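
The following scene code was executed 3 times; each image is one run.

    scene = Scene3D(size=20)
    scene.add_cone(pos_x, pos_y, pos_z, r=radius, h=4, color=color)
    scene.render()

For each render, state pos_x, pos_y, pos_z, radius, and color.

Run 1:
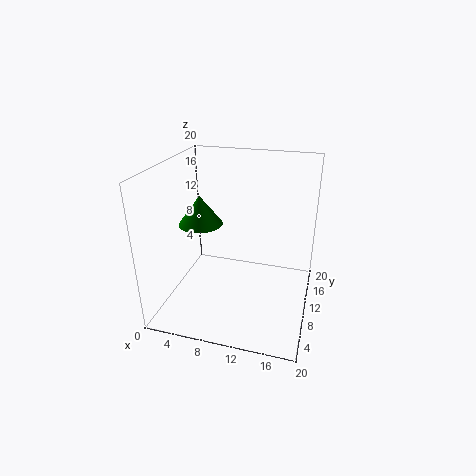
pos_x = 5; pos_y = 9; pos_z = 12; radius = 3; color = 'green'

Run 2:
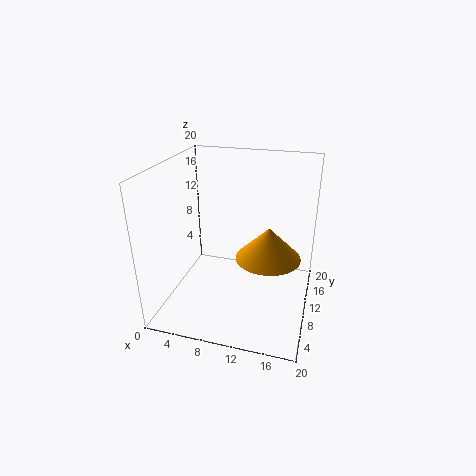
pos_x = 15; pos_y = 6; pos_z = 10; radius = 4; color = 'orange'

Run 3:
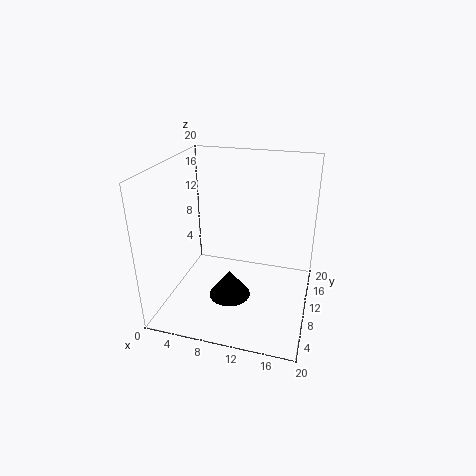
pos_x = 9; pos_y = 9; pos_z = 1; radius = 3; color = 'black'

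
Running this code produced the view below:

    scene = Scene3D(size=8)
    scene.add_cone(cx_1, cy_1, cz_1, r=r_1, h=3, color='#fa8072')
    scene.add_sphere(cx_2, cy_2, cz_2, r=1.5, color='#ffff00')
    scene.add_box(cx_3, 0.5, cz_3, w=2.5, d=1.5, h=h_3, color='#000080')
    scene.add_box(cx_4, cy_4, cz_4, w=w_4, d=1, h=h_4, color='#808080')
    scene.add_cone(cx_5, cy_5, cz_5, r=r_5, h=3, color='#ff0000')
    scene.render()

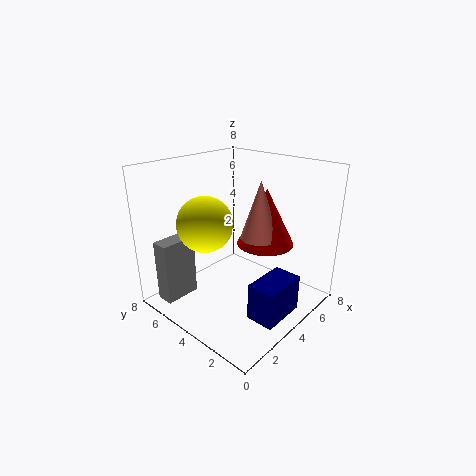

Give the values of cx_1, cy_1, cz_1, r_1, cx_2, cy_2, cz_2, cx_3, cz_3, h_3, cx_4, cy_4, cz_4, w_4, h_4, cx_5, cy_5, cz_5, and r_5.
cx_1 = 4
cy_1 = 2.5
cz_1 = 4.5
r_1 = 1
cx_2 = 2.5
cy_2 = 5
cz_2 = 5
cx_3 = 2.5
cz_3 = 0.5
h_3 = 2
cx_4 = 0.5
cy_4 = 6
cz_4 = 0.5
w_4 = 2
h_4 = 3.5
cx_5 = 4.5
cy_5 = 2.5
cz_5 = 4
r_5 = 1.5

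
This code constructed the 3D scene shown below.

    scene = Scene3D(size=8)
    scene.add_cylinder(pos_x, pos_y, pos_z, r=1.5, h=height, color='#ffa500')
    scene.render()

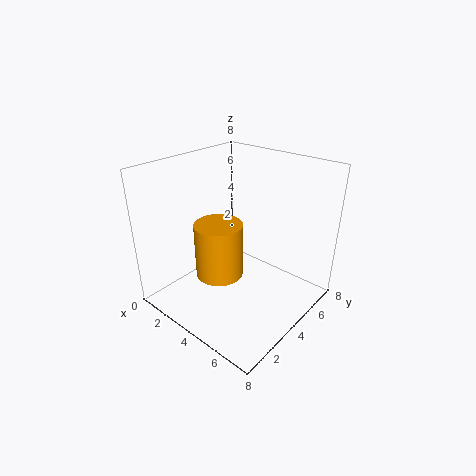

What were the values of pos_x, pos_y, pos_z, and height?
pos_x = 2; pos_y = 4.5; pos_z = 0.5; height = 3.5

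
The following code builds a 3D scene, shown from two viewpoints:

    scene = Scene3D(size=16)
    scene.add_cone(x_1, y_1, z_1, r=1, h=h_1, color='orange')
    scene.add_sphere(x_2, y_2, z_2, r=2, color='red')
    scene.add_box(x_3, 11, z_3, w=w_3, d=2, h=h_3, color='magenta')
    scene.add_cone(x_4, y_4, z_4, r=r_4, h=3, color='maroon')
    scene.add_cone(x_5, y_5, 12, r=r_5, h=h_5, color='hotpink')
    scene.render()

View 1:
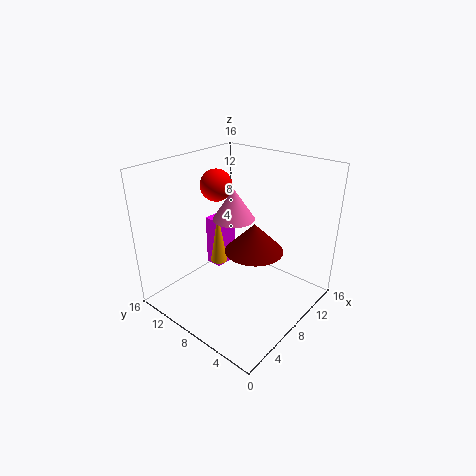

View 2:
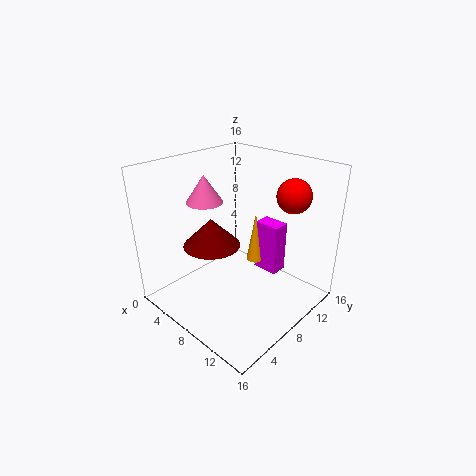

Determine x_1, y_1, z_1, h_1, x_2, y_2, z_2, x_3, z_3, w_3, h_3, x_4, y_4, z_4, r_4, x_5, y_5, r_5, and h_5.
x_1 = 8, y_1 = 11, z_1 = 4, h_1 = 6, x_2 = 11, y_2 = 14, z_2 = 12, x_3 = 8, z_3 = 3, w_3 = 3, h_3 = 6, x_4 = 7, y_4 = 5, z_4 = 8, r_4 = 3, x_5 = 5, y_5 = 6, r_5 = 2, h_5 = 3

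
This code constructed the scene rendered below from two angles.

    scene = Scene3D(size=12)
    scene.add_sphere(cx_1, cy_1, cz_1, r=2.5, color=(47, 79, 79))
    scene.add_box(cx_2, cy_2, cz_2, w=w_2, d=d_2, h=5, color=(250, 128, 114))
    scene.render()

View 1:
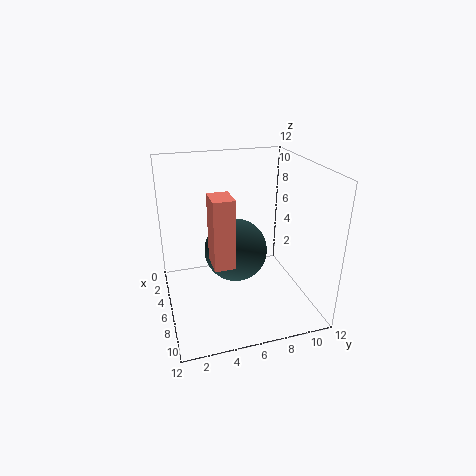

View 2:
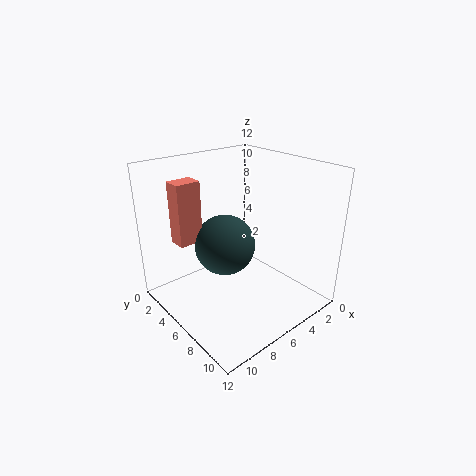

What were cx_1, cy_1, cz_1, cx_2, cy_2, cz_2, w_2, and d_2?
cx_1 = 7, cy_1 = 5.5, cz_1 = 5.5, cx_2 = 8.5, cy_2 = 3, cz_2 = 6, w_2 = 2, d_2 = 1.5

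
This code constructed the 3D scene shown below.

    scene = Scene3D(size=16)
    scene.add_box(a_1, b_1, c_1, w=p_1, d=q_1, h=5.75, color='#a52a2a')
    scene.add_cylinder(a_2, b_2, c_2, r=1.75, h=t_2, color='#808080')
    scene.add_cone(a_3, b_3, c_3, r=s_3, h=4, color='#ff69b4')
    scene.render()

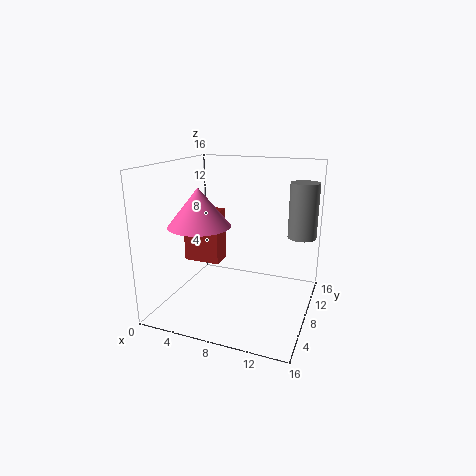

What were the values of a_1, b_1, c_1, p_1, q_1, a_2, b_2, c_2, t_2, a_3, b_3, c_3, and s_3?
a_1 = 2.5
b_1 = 5.75
c_1 = 5.5
p_1 = 4
q_1 = 2.25
a_2 = 14
b_2 = 14.25
c_2 = 6.75
t_2 = 6.75
a_3 = 5
b_3 = 4.75
c_3 = 10
s_3 = 3.25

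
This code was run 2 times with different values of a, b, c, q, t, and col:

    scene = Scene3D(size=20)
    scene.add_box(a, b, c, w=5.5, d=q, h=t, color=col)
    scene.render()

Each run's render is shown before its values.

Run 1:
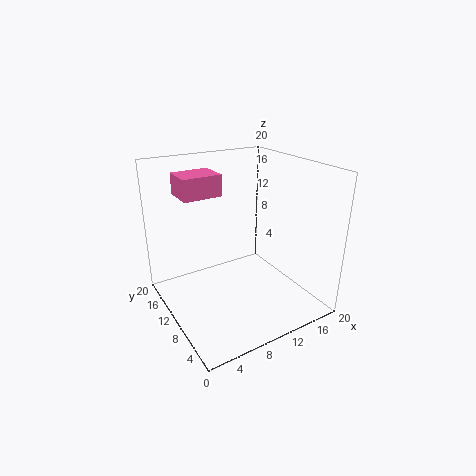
a = 3.5, b = 12.5, c = 15.5, q = 4.5, t = 3, col = 'hotpink'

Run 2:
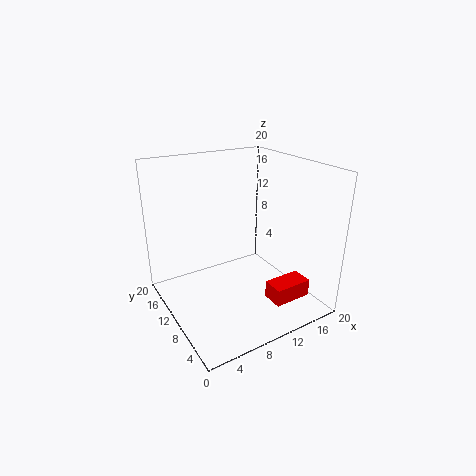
a = 12.5, b = 3.5, c = 1.5, q = 3, t = 2.5, col = 'red'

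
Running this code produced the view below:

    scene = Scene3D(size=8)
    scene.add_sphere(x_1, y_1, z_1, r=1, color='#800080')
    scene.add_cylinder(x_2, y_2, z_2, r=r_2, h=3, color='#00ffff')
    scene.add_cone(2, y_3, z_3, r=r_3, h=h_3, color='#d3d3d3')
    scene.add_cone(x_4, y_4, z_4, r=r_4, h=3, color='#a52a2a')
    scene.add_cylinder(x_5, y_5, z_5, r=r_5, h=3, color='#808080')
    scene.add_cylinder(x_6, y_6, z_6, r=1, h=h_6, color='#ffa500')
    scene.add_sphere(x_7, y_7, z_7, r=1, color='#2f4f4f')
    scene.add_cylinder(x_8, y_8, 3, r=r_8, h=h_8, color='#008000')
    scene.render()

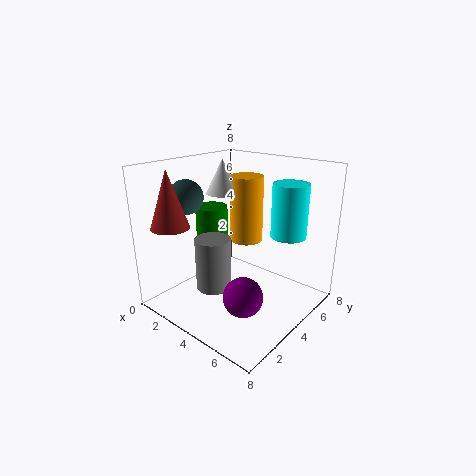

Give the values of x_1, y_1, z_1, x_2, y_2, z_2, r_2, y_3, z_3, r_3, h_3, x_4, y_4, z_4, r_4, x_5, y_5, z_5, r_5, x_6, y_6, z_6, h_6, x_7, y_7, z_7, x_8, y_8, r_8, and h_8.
x_1 = 6; y_1 = 2; z_1 = 2; x_2 = 6; y_2 = 6; z_2 = 4; r_2 = 1; y_3 = 5; z_3 = 6; r_3 = 1; h_3 = 2; x_4 = 2; y_4 = 1; z_4 = 5; r_4 = 1; x_5 = 3; y_5 = 3; z_5 = 1; r_5 = 1; x_6 = 3; y_6 = 6; z_6 = 3; h_6 = 4; x_7 = 1; y_7 = 3; z_7 = 6; x_8 = 1; y_8 = 5; r_8 = 1; h_8 = 2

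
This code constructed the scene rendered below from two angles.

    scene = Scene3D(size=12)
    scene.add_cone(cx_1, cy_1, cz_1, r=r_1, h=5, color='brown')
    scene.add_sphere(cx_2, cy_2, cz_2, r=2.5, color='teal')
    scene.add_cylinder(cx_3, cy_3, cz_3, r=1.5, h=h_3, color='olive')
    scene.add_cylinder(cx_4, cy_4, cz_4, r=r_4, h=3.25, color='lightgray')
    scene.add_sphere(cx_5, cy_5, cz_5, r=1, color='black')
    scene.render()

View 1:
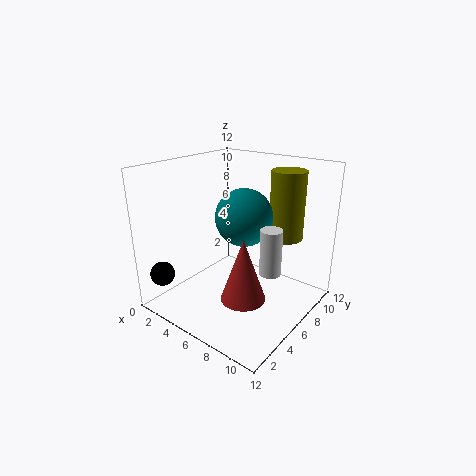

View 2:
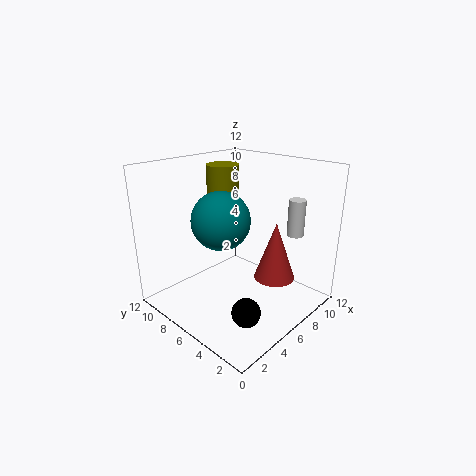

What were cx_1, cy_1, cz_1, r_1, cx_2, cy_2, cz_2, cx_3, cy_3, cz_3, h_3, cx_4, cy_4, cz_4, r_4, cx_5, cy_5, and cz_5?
cx_1 = 8.25
cy_1 = 3.75
cz_1 = 2.25
r_1 = 1.75
cx_2 = 5.5
cy_2 = 7.5
cz_2 = 7.25
cx_3 = 8.25
cy_3 = 10
cz_3 = 5.25
h_3 = 6
cx_4 = 10.75
cy_4 = 3.5
cz_4 = 5.5
r_4 = 0.75
cx_5 = 1.75
cy_5 = 1.25
cz_5 = 3.25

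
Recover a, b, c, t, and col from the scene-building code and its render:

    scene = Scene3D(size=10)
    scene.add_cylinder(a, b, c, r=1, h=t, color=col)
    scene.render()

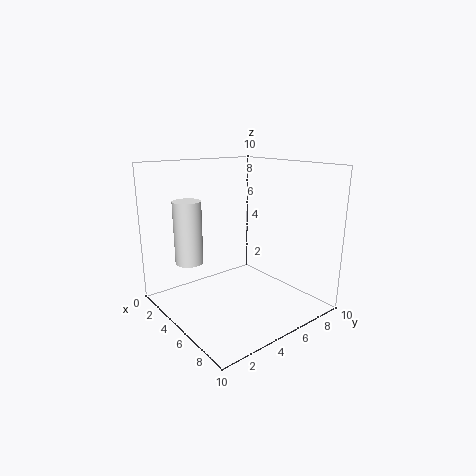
a = 2.5, b = 2.5, c = 3, t = 4.5, col = 'white'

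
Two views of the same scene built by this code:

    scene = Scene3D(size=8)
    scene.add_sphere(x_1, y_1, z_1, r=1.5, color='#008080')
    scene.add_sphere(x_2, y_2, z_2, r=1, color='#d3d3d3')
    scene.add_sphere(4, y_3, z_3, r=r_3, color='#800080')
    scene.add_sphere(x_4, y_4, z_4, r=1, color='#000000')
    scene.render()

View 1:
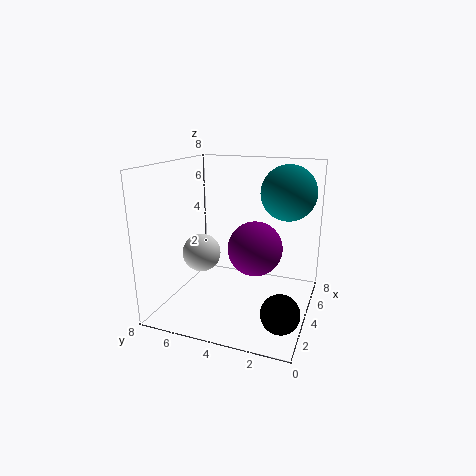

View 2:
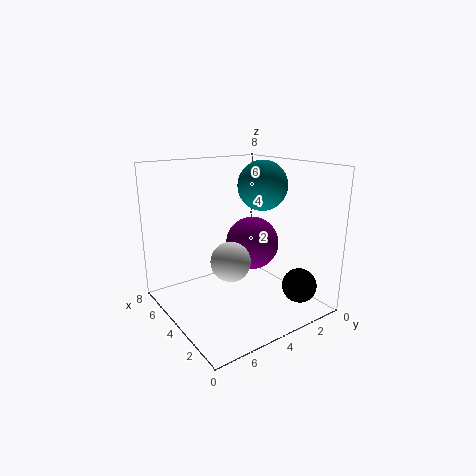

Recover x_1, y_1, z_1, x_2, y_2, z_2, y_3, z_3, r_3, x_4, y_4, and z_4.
x_1 = 5, y_1 = 1.5, z_1 = 6.5, x_2 = 2.5, y_2 = 5.5, z_2 = 3.5, y_3 = 3, z_3 = 3.5, r_3 = 1.5, x_4 = 2, y_4 = 1, z_4 = 1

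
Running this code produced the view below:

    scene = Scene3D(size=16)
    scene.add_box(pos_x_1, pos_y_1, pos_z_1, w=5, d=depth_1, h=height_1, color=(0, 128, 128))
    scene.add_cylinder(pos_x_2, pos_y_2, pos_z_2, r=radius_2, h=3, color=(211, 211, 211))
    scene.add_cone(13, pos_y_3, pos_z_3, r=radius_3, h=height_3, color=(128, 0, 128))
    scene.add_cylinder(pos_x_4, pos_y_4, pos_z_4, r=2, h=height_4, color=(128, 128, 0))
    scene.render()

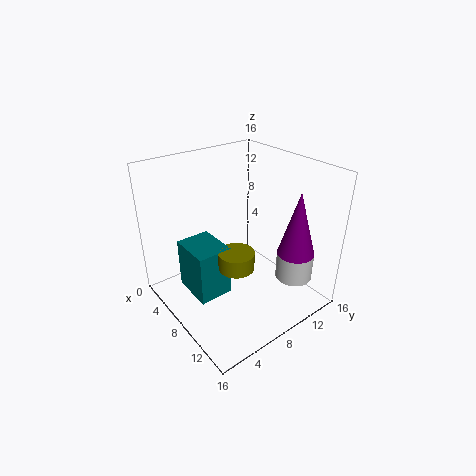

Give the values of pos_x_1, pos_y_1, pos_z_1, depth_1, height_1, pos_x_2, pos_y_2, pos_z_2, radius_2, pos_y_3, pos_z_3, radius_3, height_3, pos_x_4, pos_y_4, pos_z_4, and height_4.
pos_x_1 = 3
pos_y_1 = 3
pos_z_1 = 1
depth_1 = 4
height_1 = 6
pos_x_2 = 13
pos_y_2 = 12
pos_z_2 = 4
radius_2 = 2
pos_y_3 = 12
pos_z_3 = 7
radius_3 = 2
height_3 = 7
pos_x_4 = 9
pos_y_4 = 7
pos_z_4 = 5
height_4 = 2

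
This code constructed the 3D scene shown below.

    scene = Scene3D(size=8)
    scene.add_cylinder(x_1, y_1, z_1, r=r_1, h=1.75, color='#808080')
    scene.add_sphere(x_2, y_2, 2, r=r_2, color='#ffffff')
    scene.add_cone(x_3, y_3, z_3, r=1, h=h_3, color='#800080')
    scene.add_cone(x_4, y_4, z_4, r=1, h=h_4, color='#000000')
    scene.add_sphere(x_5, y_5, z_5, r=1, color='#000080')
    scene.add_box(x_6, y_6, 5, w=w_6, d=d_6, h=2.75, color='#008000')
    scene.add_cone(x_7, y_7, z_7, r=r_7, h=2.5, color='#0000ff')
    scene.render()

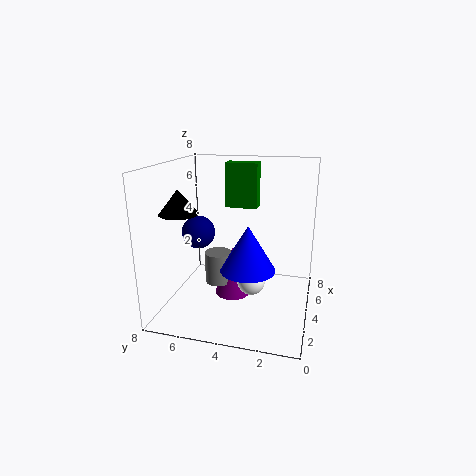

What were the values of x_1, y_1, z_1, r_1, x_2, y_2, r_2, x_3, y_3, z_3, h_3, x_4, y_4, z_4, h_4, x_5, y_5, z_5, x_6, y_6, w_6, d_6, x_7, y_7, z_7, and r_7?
x_1 = 3.5, y_1 = 5, z_1 = 1.5, r_1 = 0.75, x_2 = 3, y_2 = 3, r_2 = 0.75, x_3 = 3.75, y_3 = 4.25, z_3 = 0.75, h_3 = 2.75, x_4 = 2, y_4 = 6.5, z_4 = 5.75, h_4 = 1.25, x_5 = 5, y_5 = 6.75, z_5 = 3.75, x_6 = 6.5, y_6 = 3.5, w_6 = 1, d_6 = 2, x_7 = 3.25, y_7 = 3.25, z_7 = 2.5, r_7 = 1.5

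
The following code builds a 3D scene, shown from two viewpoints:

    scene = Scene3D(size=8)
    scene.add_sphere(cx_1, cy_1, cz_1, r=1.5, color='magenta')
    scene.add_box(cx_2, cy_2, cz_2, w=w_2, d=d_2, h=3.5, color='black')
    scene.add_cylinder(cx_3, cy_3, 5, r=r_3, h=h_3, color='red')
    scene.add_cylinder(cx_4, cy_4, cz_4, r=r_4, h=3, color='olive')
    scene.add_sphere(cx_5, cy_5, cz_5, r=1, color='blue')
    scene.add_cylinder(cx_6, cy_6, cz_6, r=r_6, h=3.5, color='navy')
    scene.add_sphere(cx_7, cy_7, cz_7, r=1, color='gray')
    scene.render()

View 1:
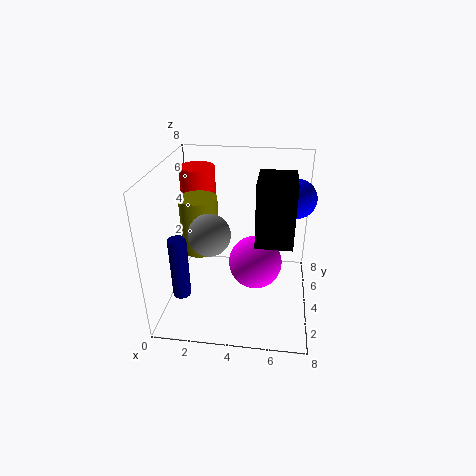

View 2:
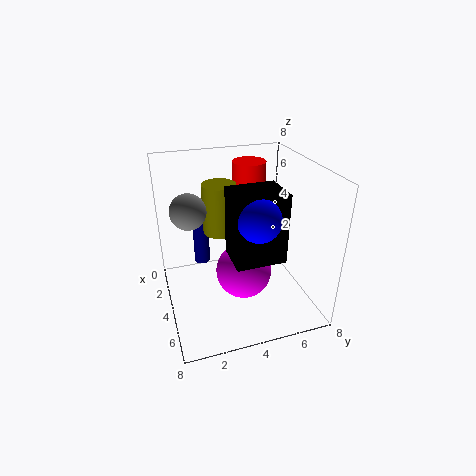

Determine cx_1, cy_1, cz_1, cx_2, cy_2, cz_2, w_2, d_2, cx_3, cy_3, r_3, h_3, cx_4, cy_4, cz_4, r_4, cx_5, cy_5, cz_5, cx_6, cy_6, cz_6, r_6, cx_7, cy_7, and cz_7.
cx_1 = 5, cy_1 = 4, cz_1 = 2.5, cx_2 = 5, cy_2 = 3, cz_2 = 4, w_2 = 2, d_2 = 2.5, cx_3 = 1.5, cy_3 = 5.5, r_3 = 1, h_3 = 2.5, cx_4 = 2, cy_4 = 3.5, cz_4 = 3.5, r_4 = 1, cx_5 = 7, cy_5 = 4, cz_5 = 6.5, cx_6 = 1, cy_6 = 2.5, cz_6 = 1, r_6 = 0.5, cx_7 = 3, cy_7 = 1.5, cz_7 = 5.5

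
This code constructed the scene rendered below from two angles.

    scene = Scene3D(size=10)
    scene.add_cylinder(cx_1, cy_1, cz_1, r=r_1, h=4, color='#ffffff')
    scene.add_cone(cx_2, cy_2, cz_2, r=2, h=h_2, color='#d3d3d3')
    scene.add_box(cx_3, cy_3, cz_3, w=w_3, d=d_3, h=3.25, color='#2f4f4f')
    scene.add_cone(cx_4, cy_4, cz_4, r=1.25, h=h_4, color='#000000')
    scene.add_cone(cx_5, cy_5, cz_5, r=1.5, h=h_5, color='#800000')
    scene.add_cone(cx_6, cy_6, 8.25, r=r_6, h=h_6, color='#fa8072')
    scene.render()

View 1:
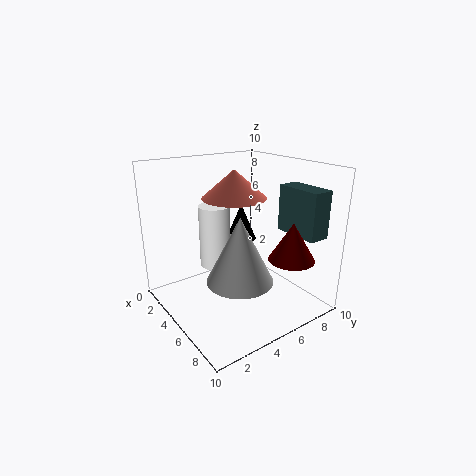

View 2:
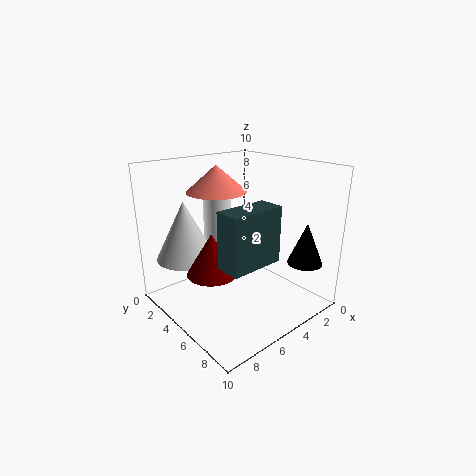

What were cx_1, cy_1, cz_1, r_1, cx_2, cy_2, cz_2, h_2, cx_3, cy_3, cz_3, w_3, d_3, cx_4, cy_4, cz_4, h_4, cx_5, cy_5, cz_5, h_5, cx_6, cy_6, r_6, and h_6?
cx_1 = 5.25, cy_1 = 3, cz_1 = 3.75, r_1 = 1, cx_2 = 8, cy_2 = 3, cz_2 = 3.75, h_2 = 4, cx_3 = 5.75, cy_3 = 8, cz_3 = 5.25, w_3 = 3.25, d_3 = 1.5, cx_4 = 1.25, cy_4 = 8, cz_4 = 3, h_4 = 3, cx_5 = 8.5, cy_5 = 6.75, cz_5 = 4.25, h_5 = 2.5, cx_6 = 6, cy_6 = 4, r_6 = 2, h_6 = 1.75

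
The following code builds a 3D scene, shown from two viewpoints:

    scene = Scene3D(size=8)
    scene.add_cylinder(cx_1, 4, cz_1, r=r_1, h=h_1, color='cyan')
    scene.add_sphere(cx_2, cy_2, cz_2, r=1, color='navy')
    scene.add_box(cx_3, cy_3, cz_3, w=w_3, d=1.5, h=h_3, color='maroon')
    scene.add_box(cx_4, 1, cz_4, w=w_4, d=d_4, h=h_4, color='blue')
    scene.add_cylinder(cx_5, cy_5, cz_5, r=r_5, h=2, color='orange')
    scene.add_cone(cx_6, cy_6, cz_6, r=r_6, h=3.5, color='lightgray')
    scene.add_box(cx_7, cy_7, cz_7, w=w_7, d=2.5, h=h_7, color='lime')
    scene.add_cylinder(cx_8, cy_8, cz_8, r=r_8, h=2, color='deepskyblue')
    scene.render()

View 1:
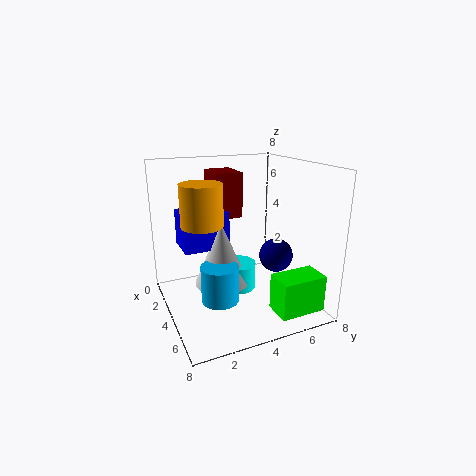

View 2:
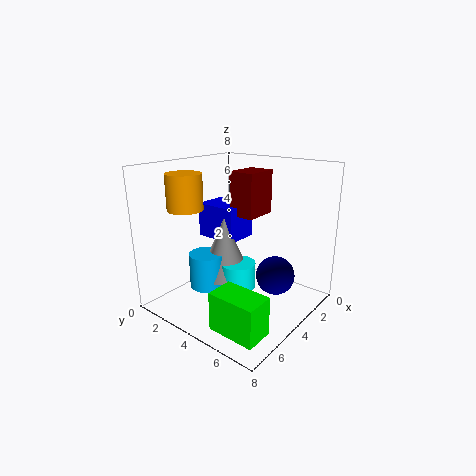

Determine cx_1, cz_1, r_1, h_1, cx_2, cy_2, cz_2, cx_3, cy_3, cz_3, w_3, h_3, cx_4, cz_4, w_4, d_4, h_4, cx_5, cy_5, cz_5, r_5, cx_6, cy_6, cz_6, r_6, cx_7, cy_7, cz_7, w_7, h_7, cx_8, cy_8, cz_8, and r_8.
cx_1 = 4, cz_1 = 1, r_1 = 1, h_1 = 1.5, cx_2 = 4, cy_2 = 6.5, cz_2 = 2.5, cx_3 = 1.5, cy_3 = 3, cz_3 = 5, w_3 = 2, h_3 = 2.5, cx_4 = 2, cz_4 = 3.5, w_4 = 2, d_4 = 2.5, h_4 = 2, cx_5 = 5.5, cy_5 = 1.5, cz_5 = 5.5, r_5 = 1, cx_6 = 4, cy_6 = 3, cz_6 = 1.5, r_6 = 1.5, cx_7 = 6, cy_7 = 5, cz_7 = 0.5, w_7 = 1.5, h_7 = 2, cx_8 = 5, cy_8 = 2.5, cz_8 = 1, r_8 = 1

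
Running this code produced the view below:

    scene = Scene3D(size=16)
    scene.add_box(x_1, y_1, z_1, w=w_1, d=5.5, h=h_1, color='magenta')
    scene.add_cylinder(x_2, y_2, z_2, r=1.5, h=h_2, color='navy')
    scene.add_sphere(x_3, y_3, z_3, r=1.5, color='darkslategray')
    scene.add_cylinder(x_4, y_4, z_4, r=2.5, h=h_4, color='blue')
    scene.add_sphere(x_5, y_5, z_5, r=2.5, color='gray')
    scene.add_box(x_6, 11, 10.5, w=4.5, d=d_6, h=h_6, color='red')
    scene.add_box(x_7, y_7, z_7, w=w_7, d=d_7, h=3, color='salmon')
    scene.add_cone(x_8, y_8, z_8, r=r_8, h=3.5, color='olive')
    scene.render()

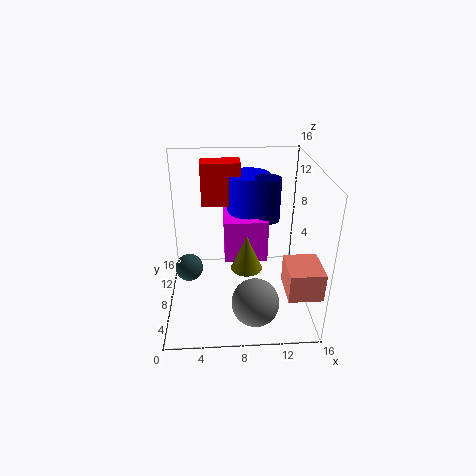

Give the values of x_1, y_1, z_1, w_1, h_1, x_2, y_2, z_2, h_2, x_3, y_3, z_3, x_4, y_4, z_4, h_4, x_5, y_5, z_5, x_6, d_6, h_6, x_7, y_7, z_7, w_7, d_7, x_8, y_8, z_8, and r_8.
x_1 = 6.5; y_1 = 8.5; z_1 = 4.5; w_1 = 5; h_1 = 5; x_2 = 11.5; y_2 = 10.5; z_2 = 9; h_2 = 5; x_3 = 2.5; y_3 = 7; z_3 = 5; x_4 = 9.5; y_4 = 12; z_4 = 6.5; h_4 = 7.5; x_5 = 9.5; y_5 = 3; z_5 = 3; x_6 = 4; d_6 = 2.5; h_6 = 5; x_7 = 12.5; y_7 = 1; z_7 = 4.5; w_7 = 3.5; d_7 = 4; x_8 = 8.5; y_8 = 3; z_8 = 7.5; r_8 = 1.5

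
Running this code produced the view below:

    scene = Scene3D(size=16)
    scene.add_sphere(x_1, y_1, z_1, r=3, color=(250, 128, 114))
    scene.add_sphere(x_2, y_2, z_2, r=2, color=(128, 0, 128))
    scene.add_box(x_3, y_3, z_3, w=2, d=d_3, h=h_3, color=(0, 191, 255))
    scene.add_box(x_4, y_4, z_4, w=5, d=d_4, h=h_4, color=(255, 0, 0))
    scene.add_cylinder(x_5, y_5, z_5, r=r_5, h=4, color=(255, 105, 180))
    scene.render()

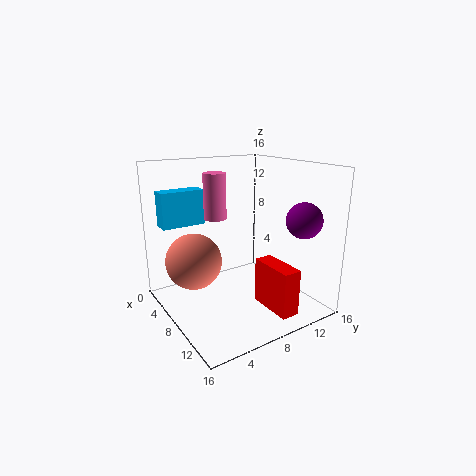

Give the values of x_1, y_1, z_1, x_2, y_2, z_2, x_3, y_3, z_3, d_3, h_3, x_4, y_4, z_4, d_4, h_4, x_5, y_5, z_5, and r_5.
x_1 = 7
y_1 = 3
z_1 = 6
x_2 = 12
y_2 = 14
z_2 = 10
x_3 = 2
y_3 = 1
z_3 = 9
d_3 = 5
h_3 = 4
x_4 = 10
y_4 = 9
z_4 = 1
d_4 = 2
h_4 = 5
x_5 = 12
y_5 = 3
z_5 = 12
r_5 = 1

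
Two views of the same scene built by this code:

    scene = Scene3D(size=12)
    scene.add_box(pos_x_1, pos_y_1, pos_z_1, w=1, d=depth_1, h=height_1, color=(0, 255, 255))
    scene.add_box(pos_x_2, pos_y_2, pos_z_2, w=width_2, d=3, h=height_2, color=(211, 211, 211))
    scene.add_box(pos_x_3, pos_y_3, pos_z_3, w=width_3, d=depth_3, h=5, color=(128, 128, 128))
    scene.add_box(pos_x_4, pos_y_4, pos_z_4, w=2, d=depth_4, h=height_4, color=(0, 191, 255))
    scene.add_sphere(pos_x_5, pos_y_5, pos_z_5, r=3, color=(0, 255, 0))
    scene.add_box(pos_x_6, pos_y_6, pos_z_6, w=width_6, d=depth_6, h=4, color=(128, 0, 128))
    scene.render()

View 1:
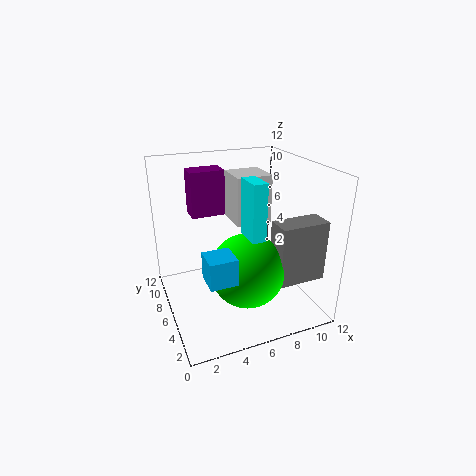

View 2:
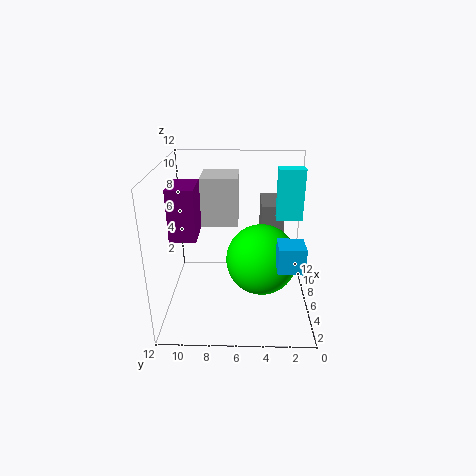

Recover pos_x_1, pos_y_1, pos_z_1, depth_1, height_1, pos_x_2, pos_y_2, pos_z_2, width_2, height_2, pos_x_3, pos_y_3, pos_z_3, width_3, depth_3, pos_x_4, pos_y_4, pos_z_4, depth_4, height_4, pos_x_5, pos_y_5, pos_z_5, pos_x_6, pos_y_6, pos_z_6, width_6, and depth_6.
pos_x_1 = 5, pos_y_1 = 1, pos_z_1 = 8, depth_1 = 2, height_1 = 4, pos_x_2 = 6, pos_y_2 = 6, pos_z_2 = 7, width_2 = 3, height_2 = 4, pos_x_3 = 8, pos_y_3 = 2, pos_z_3 = 3, width_3 = 4, depth_3 = 2, pos_x_4 = 2, pos_y_4 = 1, pos_z_4 = 5, depth_4 = 2, height_4 = 2, pos_x_5 = 6, pos_y_5 = 4, pos_z_5 = 4, pos_x_6 = 3, pos_y_6 = 9, pos_z_6 = 7, width_6 = 3, depth_6 = 2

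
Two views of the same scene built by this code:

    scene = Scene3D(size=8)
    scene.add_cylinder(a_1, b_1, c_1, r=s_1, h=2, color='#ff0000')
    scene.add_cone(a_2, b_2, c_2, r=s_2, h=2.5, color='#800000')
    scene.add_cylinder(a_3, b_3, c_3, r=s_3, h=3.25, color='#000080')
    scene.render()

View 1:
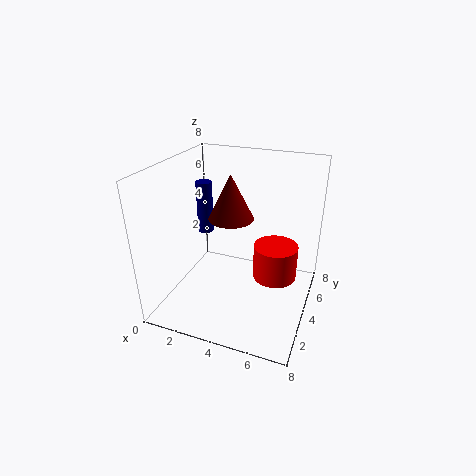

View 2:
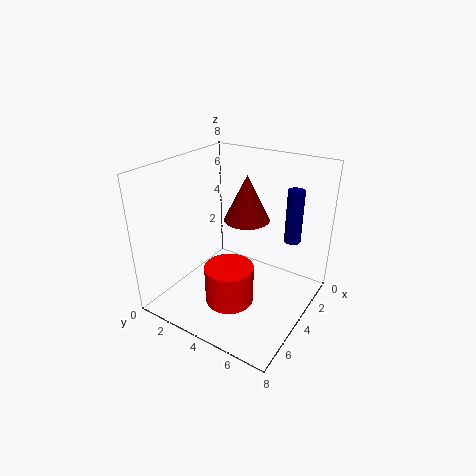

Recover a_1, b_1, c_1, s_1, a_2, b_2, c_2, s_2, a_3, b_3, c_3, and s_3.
a_1 = 6; b_1 = 4.75; c_1 = 1.5; s_1 = 1.25; a_2 = 3.5; b_2 = 4.25; c_2 = 5; s_2 = 1.25; a_3 = 1; b_3 = 6; c_3 = 3; s_3 = 0.5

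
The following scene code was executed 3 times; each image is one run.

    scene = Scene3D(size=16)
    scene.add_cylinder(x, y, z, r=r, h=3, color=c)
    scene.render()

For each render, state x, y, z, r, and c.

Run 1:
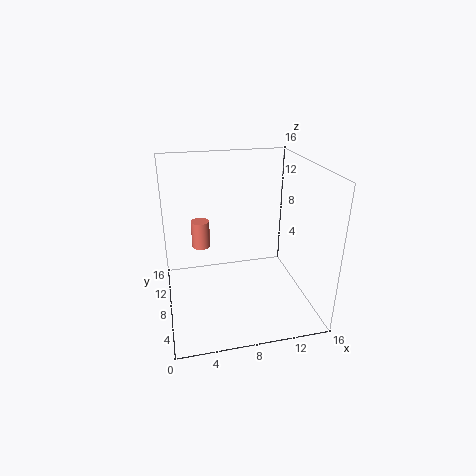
x = 4
y = 9
z = 7
r = 1
c = 'salmon'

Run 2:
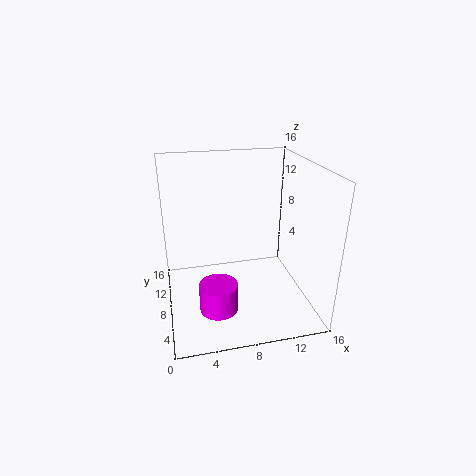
x = 5
y = 4
z = 2
r = 2
c = 'magenta'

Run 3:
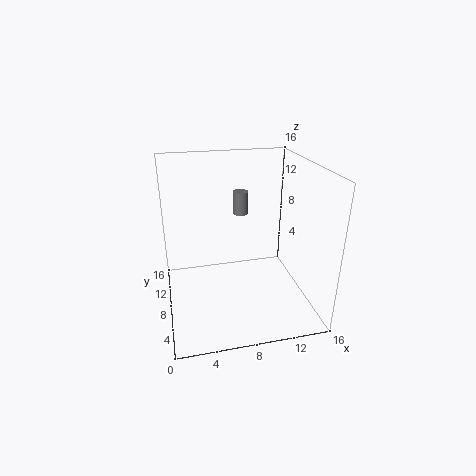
x = 10
y = 15
z = 8
r = 1
c = 'gray'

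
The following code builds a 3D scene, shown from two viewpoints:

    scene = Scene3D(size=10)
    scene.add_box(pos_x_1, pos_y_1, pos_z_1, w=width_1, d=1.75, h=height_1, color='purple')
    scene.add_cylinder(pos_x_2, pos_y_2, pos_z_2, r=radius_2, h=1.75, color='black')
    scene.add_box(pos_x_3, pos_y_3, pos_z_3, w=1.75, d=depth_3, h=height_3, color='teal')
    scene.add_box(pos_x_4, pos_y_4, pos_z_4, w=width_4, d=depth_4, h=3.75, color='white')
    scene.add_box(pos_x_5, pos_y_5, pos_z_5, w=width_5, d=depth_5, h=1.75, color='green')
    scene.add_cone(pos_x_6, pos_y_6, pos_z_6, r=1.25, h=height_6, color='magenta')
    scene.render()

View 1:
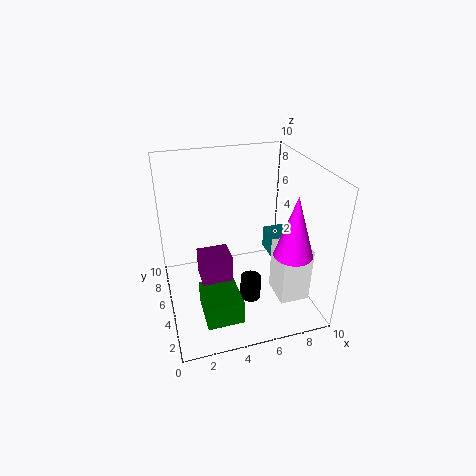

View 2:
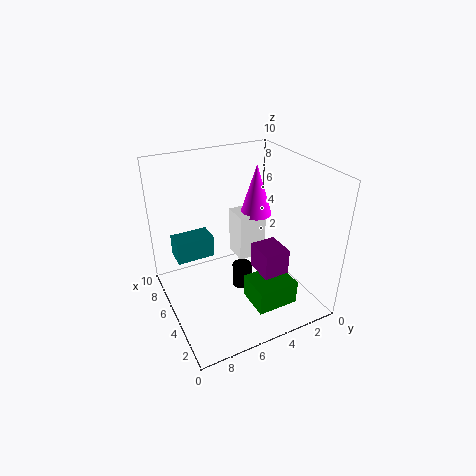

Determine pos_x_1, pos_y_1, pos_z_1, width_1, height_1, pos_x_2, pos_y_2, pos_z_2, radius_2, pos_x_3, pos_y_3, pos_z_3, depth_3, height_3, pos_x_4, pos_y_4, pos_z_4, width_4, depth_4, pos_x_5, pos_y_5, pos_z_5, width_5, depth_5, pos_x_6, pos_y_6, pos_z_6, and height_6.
pos_x_1 = 2; pos_y_1 = 2.75; pos_z_1 = 3.25; width_1 = 2; height_1 = 1.75; pos_x_2 = 5.75; pos_y_2 = 4.25; pos_z_2 = 0.25; radius_2 = 0.75; pos_x_3 = 8.25; pos_y_3 = 5.5; pos_z_3 = 1.75; depth_3 = 3; height_3 = 1.75; pos_x_4 = 7; pos_y_4 = 1.5; pos_z_4 = 1.5; width_4 = 2; depth_4 = 2.25; pos_x_5 = 2; pos_y_5 = 1.75; pos_z_5 = 0.25; width_5 = 2.5; depth_5 = 3; pos_x_6 = 7.75; pos_y_6 = 2; pos_z_6 = 5; height_6 = 4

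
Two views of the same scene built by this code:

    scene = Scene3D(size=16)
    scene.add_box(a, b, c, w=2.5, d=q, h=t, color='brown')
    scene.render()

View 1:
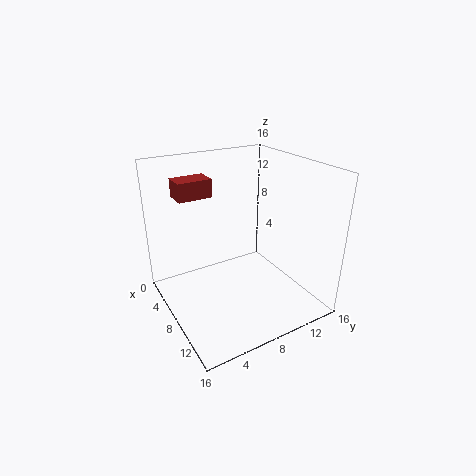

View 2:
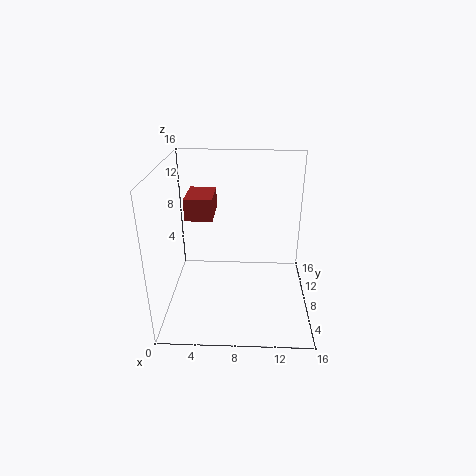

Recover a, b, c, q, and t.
a = 3.5, b = 2.25, c = 12.5, q = 3.75, t = 2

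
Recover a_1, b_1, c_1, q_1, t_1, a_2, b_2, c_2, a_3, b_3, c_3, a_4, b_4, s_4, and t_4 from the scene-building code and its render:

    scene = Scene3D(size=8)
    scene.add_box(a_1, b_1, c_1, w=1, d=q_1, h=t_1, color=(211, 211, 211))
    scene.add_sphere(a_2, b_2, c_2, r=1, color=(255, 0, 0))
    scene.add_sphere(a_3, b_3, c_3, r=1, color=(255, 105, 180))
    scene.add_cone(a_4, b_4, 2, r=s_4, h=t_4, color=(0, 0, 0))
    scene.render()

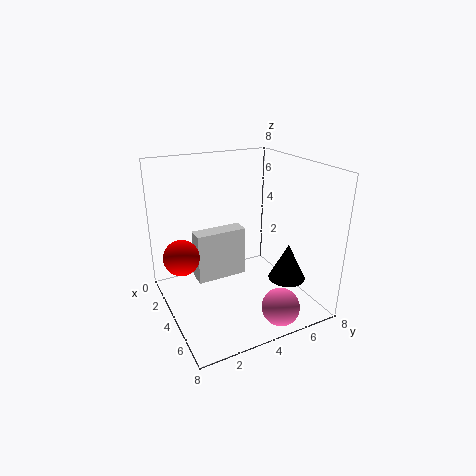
a_1 = 2; b_1 = 2; c_1 = 1; q_1 = 3; t_1 = 3; a_2 = 3; b_2 = 1; c_2 = 3; a_3 = 7; b_3 = 5; c_3 = 1; a_4 = 6; b_4 = 6; s_4 = 1; t_4 = 2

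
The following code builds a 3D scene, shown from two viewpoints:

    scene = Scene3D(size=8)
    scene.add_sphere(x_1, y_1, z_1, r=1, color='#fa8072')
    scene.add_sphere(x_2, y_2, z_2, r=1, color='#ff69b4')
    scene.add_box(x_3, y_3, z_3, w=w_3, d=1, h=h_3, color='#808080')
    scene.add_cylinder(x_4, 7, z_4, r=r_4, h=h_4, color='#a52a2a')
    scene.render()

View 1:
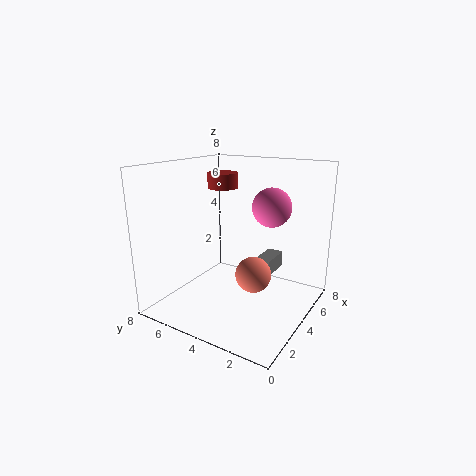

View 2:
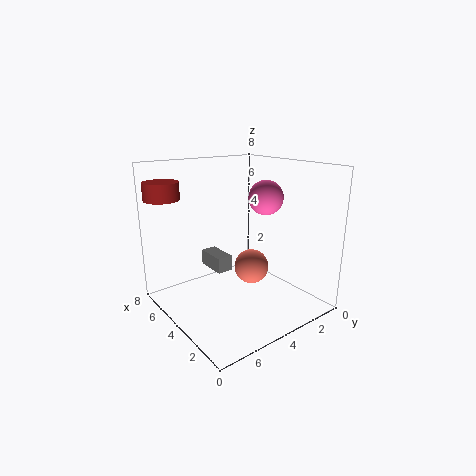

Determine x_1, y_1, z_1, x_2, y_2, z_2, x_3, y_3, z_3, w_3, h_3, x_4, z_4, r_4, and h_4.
x_1 = 4; y_1 = 3; z_1 = 2; x_2 = 4; y_2 = 2; z_2 = 6; x_3 = 6; y_3 = 3; z_3 = 1; w_3 = 2; h_3 = 1; x_4 = 7; z_4 = 6; r_4 = 1; h_4 = 1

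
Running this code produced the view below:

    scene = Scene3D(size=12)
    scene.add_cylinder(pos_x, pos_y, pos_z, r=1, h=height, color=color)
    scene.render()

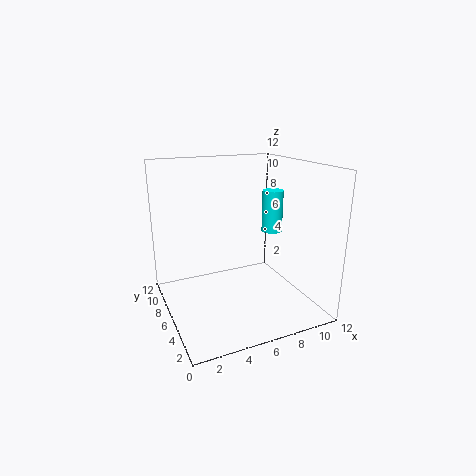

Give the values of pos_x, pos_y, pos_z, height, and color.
pos_x = 11; pos_y = 9; pos_z = 5; height = 4; color = 'cyan'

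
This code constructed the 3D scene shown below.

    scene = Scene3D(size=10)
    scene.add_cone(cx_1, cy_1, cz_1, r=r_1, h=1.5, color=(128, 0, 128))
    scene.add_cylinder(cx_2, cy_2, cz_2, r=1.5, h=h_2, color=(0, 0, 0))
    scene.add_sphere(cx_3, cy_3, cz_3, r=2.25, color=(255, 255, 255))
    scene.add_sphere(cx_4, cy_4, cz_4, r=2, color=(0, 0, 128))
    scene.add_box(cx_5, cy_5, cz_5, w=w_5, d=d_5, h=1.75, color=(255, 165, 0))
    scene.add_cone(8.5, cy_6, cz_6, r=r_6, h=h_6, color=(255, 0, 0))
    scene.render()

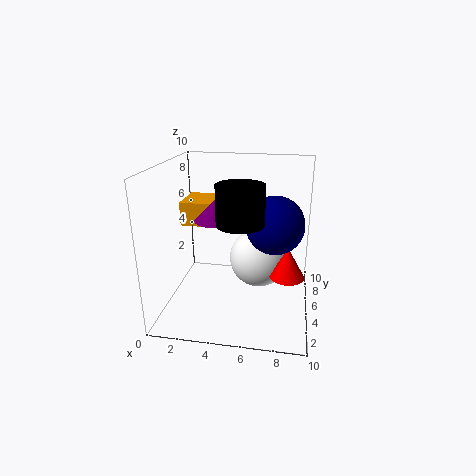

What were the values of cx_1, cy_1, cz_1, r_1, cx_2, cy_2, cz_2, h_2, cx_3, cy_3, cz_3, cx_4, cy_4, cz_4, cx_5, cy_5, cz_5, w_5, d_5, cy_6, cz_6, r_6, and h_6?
cx_1 = 3.75; cy_1 = 4.25; cz_1 = 6.5; r_1 = 1.5; cx_2 = 5.5; cy_2 = 3; cz_2 = 6.75; h_2 = 2.5; cx_3 = 6.25; cy_3 = 7.25; cz_3 = 2.5; cx_4 = 7.5; cy_4 = 5.25; cz_4 = 6; cx_5 = 0.5; cy_5 = 6; cz_5 = 5.25; w_5 = 2.75; d_5 = 3; cy_6 = 5.5; cz_6 = 2; r_6 = 1.25; h_6 = 2.25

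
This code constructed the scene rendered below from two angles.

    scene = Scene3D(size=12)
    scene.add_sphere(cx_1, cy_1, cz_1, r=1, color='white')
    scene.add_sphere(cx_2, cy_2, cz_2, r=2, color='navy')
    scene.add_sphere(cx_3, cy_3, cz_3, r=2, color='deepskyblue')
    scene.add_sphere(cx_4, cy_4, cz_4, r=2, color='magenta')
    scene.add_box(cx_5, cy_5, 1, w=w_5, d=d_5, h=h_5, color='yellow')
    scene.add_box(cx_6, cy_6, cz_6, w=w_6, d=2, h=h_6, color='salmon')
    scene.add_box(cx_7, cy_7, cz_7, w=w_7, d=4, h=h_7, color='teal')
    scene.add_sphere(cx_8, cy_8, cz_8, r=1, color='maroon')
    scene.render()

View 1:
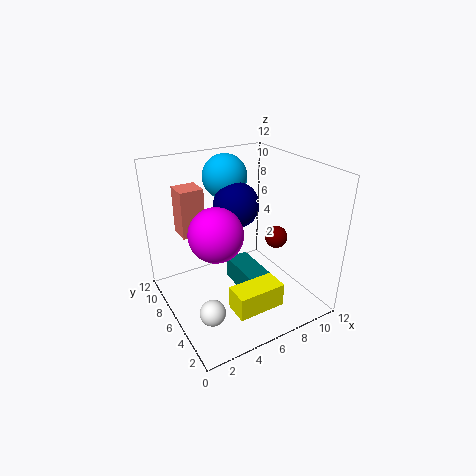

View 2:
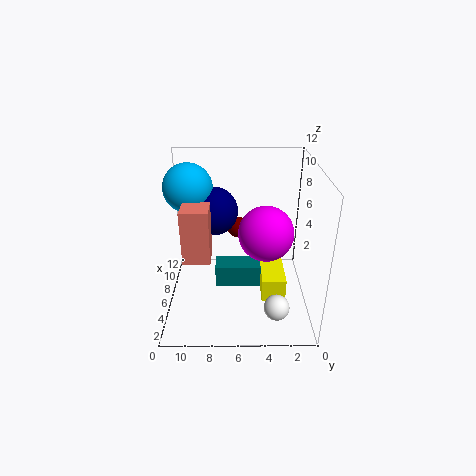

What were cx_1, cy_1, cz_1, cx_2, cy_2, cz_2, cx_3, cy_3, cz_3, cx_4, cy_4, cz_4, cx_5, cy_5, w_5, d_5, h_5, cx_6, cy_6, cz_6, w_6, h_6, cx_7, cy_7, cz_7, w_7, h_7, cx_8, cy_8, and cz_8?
cx_1 = 2, cy_1 = 3, cz_1 = 2, cx_2 = 7, cy_2 = 8, cz_2 = 8, cx_3 = 7, cy_3 = 10, cz_3 = 10, cx_4 = 3, cy_4 = 4, cz_4 = 8, cx_5 = 4, cy_5 = 2, w_5 = 4, d_5 = 2, h_5 = 2, cx_6 = 2, cy_6 = 8, cz_6 = 6, w_6 = 2, h_6 = 4, cx_7 = 6, cy_7 = 4, cz_7 = 1, w_7 = 2, h_7 = 2, cx_8 = 10, cy_8 = 6, cz_8 = 5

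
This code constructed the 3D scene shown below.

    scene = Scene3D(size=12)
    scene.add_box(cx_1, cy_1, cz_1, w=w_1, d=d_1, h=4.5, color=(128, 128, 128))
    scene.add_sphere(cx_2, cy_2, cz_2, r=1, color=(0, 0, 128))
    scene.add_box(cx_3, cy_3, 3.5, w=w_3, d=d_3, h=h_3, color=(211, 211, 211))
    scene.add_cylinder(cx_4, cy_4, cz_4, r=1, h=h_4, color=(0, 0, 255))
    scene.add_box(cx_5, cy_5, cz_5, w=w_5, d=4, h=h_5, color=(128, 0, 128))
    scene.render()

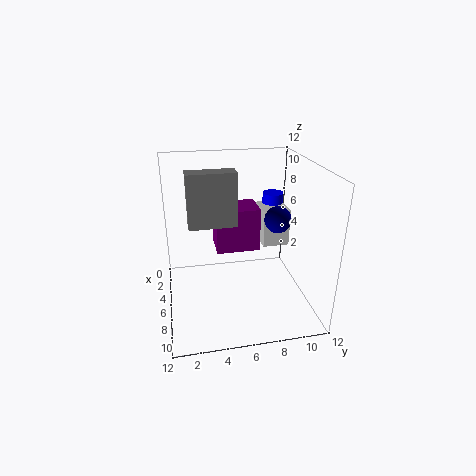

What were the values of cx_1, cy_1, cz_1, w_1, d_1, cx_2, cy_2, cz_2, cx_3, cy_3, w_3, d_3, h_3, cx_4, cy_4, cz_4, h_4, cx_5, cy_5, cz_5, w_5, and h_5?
cx_1 = 4.5; cy_1 = 2; cz_1 = 7; w_1 = 1.5; d_1 = 4; cx_2 = 8.5; cy_2 = 8.5; cz_2 = 8.5; cx_3 = 0.5; cy_3 = 9; w_3 = 3; d_3 = 2.5; h_3 = 3.5; cx_4 = 1; cy_4 = 10.5; cz_4 = 5.5; h_4 = 2.5; cx_5 = 1; cy_5 = 4.5; cz_5 = 3.5; w_5 = 3; h_5 = 4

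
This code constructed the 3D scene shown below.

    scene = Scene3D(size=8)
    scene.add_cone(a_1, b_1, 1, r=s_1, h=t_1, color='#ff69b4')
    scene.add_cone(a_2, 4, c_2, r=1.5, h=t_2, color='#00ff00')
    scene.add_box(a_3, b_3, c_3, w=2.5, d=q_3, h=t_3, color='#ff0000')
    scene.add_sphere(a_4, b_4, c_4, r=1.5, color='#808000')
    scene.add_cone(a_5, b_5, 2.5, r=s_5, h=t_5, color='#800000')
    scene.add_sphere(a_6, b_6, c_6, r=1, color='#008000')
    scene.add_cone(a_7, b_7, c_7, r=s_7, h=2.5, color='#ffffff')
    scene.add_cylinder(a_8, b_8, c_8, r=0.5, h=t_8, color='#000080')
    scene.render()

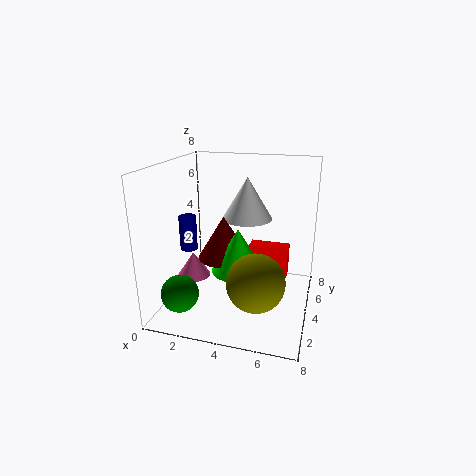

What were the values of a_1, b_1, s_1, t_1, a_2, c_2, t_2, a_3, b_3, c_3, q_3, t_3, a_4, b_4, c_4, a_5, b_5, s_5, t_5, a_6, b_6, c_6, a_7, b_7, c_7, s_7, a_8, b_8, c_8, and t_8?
a_1 = 1; b_1 = 4.5; s_1 = 1; t_1 = 1.5; a_2 = 4; c_2 = 2; t_2 = 2.5; a_3 = 4; b_3 = 6.5; c_3 = 0.5; q_3 = 1; t_3 = 2; a_4 = 5.5; b_4 = 2; c_4 = 2.5; a_5 = 3; b_5 = 4.5; s_5 = 1.5; t_5 = 2.5; a_6 = 1.5; b_6 = 1.5; c_6 = 1.5; a_7 = 4; b_7 = 6; c_7 = 4.5; s_7 = 1.5; a_8 = 1; b_8 = 4; c_8 = 3; t_8 = 2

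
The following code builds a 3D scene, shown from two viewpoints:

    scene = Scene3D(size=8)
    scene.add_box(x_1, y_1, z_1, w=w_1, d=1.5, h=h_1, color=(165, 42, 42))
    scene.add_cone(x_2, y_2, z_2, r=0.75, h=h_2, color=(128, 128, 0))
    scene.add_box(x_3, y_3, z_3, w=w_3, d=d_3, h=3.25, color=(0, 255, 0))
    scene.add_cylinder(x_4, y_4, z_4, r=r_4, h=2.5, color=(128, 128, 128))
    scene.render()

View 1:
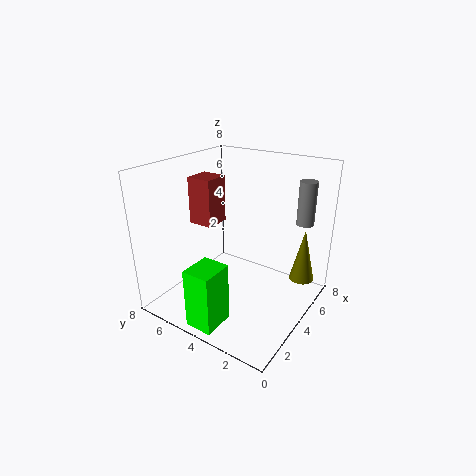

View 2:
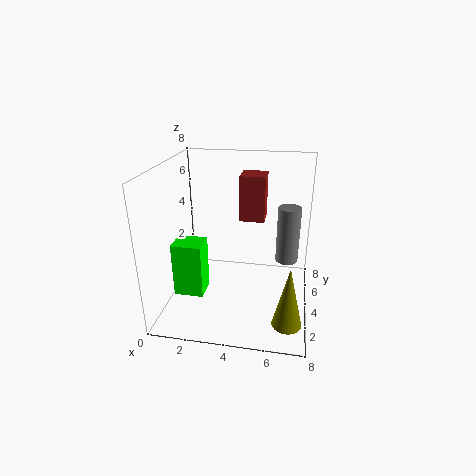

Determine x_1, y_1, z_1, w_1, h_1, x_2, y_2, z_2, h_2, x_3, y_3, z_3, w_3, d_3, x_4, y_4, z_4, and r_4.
x_1 = 3.75
y_1 = 5.75
z_1 = 4.25
w_1 = 1.5
h_1 = 2.75
x_2 = 7
y_2 = 1.25
z_2 = 0.75
h_2 = 3.25
x_3 = 0.25
y_3 = 3.25
z_3 = 0.25
w_3 = 1.75
d_3 = 1.5
x_4 = 6.75
y_4 = 1.25
z_4 = 4.5
r_4 = 0.5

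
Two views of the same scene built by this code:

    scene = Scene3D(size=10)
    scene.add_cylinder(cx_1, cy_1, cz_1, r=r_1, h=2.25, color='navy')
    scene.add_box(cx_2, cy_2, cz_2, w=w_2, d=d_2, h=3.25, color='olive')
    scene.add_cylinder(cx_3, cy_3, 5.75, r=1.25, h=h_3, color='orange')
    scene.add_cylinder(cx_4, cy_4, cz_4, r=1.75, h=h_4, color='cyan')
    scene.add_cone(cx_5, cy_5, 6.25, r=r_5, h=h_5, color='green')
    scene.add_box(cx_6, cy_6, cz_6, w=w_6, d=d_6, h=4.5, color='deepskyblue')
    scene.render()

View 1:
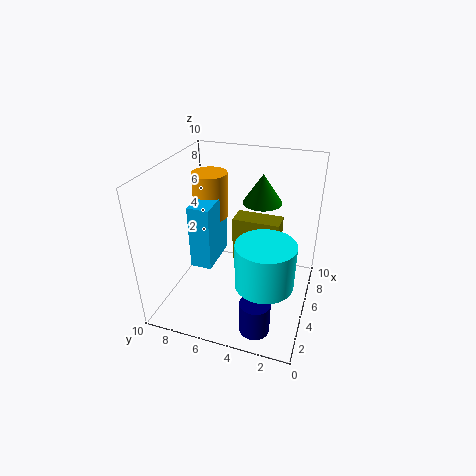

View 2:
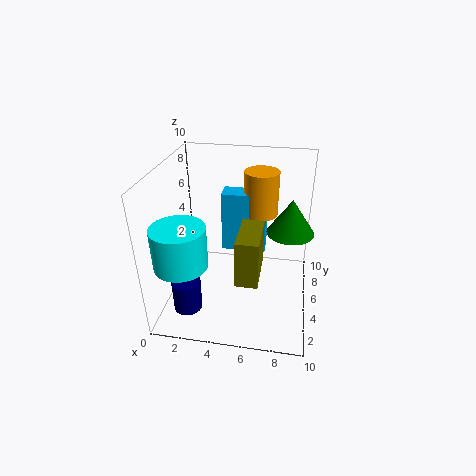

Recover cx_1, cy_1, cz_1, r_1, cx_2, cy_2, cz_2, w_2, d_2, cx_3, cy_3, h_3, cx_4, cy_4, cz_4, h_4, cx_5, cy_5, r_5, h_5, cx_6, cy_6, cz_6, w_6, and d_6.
cx_1 = 1.75; cy_1 = 2.75; cz_1 = 0.25; r_1 = 1; cx_2 = 5.25; cy_2 = 2.25; cz_2 = 3; w_2 = 1.5; d_2 = 3.25; cx_3 = 6.25; cy_3 = 7.5; h_3 = 3.25; cx_4 = 1.75; cy_4 = 2.25; cz_4 = 4.25; h_4 = 2.75; cx_5 = 8.5; cy_5 = 4.25; r_5 = 1.5; h_5 = 2.25; cx_6 = 3.5; cy_6 = 6.5; cz_6 = 3; w_6 = 3.25; d_6 = 1.5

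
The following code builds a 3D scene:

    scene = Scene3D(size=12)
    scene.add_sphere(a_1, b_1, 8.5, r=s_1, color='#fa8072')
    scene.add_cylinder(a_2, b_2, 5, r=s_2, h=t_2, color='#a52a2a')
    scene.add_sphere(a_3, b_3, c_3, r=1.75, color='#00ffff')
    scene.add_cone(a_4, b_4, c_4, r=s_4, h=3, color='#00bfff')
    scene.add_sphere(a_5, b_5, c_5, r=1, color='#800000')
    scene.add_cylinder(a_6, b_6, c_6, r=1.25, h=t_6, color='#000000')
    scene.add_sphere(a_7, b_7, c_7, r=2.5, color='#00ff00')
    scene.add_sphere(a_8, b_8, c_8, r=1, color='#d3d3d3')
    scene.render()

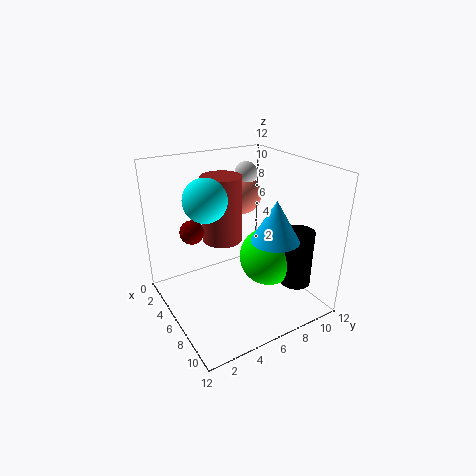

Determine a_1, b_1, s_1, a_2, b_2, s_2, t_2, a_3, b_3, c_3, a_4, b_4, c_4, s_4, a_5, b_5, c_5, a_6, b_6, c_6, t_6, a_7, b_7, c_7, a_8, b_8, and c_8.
a_1 = 3; b_1 = 8.25; s_1 = 1.75; a_2 = 3.75; b_2 = 5.75; s_2 = 1.75; t_2 = 5.75; a_3 = 5.25; b_3 = 3.5; c_3 = 9.5; a_4 = 10.25; b_4 = 6.5; c_4 = 7.5; s_4 = 1.75; a_5 = 4; b_5 = 2.75; c_5 = 6.5; a_6 = 9.25; b_6 = 9.75; c_6 = 2.25; t_6 = 4.75; a_7 = 7; b_7 = 8.5; c_7 = 4; a_8 = 3.25; b_8 = 8.5; c_8 = 10.5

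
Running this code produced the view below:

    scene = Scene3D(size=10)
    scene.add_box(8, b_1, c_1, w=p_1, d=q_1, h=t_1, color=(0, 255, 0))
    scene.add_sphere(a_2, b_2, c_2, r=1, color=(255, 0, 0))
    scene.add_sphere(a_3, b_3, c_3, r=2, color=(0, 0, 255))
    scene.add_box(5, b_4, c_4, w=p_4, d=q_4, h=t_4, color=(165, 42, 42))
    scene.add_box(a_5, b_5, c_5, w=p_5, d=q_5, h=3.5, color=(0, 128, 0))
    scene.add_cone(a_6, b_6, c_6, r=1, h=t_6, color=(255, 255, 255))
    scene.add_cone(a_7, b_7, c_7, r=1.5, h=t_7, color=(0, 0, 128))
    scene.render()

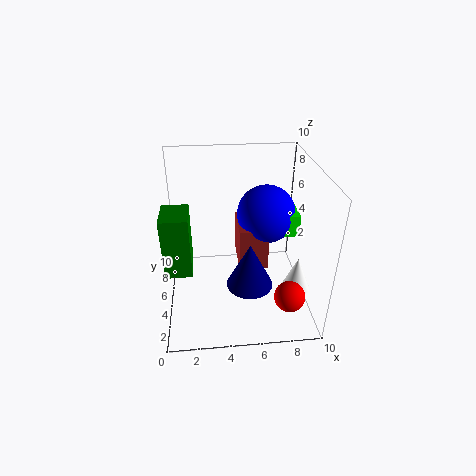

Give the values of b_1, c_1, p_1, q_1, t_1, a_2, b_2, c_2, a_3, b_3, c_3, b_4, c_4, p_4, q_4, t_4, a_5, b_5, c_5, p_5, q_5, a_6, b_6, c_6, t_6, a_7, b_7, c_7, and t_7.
b_1 = 4; c_1 = 5.5; p_1 = 1; q_1 = 2.5; t_1 = 1.5; a_2 = 8; b_2 = 1.5; c_2 = 2.5; a_3 = 7; b_3 = 5.5; c_3 = 6.5; b_4 = 4; c_4 = 3; p_4 = 2; q_4 = 3; t_4 = 3; a_5 = 0.5; b_5 = 0.5; c_5 = 5.5; p_5 = 1.5; q_5 = 2; a_6 = 9; b_6 = 3.5; c_6 = 1.5; t_6 = 2.5; a_7 = 5.5; b_7 = 2.5; c_7 = 3; t_7 = 3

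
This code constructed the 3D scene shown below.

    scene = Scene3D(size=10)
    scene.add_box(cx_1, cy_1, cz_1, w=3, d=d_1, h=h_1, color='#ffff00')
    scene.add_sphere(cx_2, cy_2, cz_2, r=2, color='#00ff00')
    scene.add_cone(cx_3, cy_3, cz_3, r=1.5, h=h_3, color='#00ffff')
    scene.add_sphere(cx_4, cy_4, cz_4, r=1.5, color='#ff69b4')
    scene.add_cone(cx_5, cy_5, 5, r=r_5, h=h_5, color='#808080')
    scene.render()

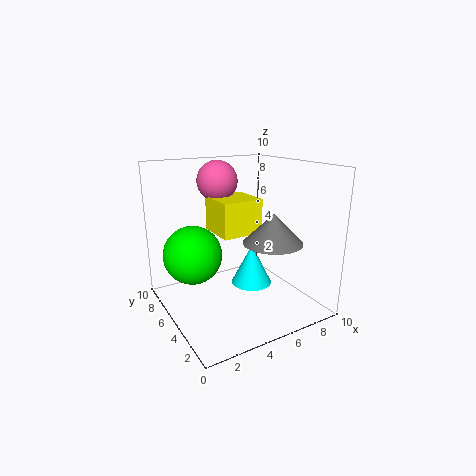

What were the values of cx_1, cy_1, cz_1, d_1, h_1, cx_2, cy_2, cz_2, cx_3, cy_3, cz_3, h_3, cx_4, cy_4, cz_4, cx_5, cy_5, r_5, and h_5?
cx_1 = 4; cy_1 = 5; cz_1 = 5; d_1 = 3; h_1 = 2.5; cx_2 = 2; cy_2 = 6; cz_2 = 4; cx_3 = 6.5; cy_3 = 5.5; cz_3 = 1; h_3 = 3; cx_4 = 5; cy_4 = 8; cz_4 = 8.5; cx_5 = 6.5; cy_5 = 3; r_5 = 2; h_5 = 2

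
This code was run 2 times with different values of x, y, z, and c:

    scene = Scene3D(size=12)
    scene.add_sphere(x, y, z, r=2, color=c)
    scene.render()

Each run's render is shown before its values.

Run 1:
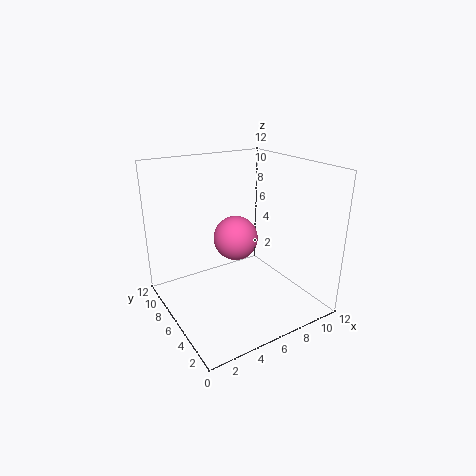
x = 7
y = 8
z = 5
c = 'hotpink'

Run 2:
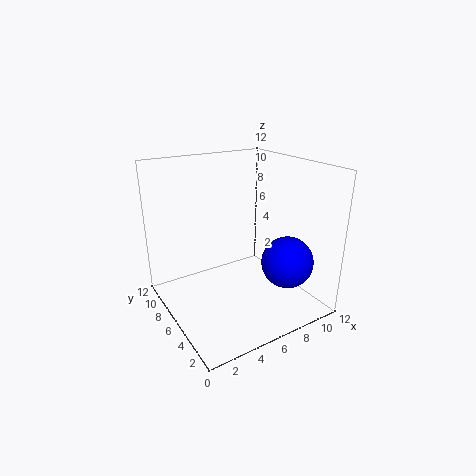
x = 8
y = 2
z = 5
c = 'blue'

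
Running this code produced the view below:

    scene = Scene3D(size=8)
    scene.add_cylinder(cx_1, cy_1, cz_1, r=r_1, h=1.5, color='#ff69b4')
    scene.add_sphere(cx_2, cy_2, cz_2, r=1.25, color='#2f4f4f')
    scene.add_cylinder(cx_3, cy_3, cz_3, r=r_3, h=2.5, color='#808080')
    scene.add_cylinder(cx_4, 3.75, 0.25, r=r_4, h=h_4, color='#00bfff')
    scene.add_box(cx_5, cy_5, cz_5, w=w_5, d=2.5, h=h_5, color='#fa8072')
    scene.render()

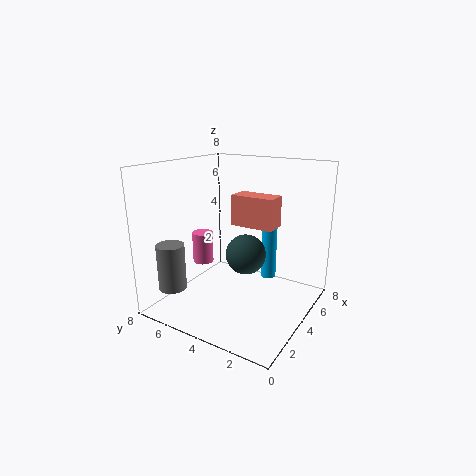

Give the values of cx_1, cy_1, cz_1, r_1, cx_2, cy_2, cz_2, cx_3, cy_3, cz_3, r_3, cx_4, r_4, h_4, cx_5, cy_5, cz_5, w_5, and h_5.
cx_1 = 1.5
cy_1 = 4.5
cz_1 = 3.5
r_1 = 0.5
cx_2 = 5.75
cy_2 = 4.5
cz_2 = 2.25
cx_3 = 1.25
cy_3 = 6.5
cz_3 = 1.5
r_3 = 0.75
cx_4 = 7.5
r_4 = 0.5
h_4 = 3.75
cx_5 = 4.5
cy_5 = 2.25
cz_5 = 4.5
w_5 = 1.25
h_5 = 1.75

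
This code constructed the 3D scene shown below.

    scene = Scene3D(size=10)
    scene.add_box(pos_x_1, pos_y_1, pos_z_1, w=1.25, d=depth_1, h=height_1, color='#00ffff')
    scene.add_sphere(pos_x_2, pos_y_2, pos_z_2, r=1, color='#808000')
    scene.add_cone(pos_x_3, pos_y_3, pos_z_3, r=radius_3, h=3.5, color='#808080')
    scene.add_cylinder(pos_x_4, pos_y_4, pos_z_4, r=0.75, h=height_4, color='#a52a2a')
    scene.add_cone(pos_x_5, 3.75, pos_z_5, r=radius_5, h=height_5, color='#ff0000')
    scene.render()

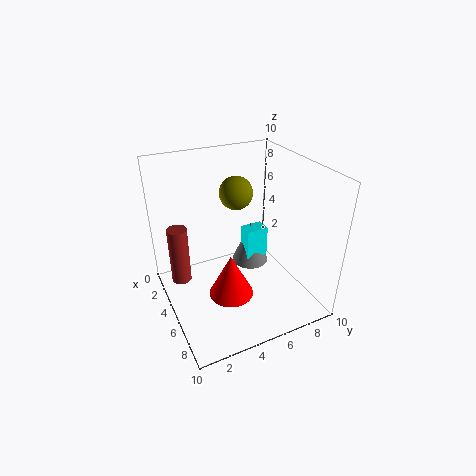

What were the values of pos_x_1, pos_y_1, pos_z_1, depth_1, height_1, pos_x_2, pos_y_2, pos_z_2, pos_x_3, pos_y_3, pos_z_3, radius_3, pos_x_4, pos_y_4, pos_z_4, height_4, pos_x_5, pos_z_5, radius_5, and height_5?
pos_x_1 = 2; pos_y_1 = 6.75; pos_z_1 = 1.5; depth_1 = 1.75; height_1 = 2.5; pos_x_2 = 6.25; pos_y_2 = 4.25; pos_z_2 = 9; pos_x_3 = 2.25; pos_y_3 = 7.5; pos_z_3 = 0.75; radius_3 = 1.5; pos_x_4 = 2; pos_y_4 = 1.5; pos_z_4 = 0.5; height_4 = 4.5; pos_x_5 = 6.5; pos_z_5 = 1.75; radius_5 = 1.5; height_5 = 3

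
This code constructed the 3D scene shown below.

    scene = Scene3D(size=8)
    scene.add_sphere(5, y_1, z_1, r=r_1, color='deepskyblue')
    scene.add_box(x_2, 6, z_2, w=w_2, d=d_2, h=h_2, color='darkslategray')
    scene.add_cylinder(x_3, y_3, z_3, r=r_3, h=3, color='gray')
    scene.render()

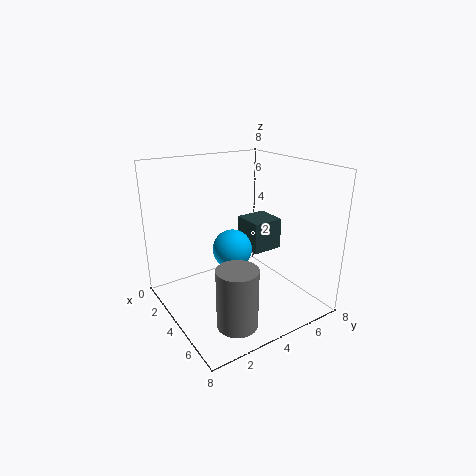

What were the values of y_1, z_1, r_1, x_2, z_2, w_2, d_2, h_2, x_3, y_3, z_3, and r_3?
y_1 = 3, z_1 = 4, r_1 = 1, x_2 = 1, z_2 = 2, w_2 = 2, d_2 = 2, h_2 = 2, x_3 = 7, y_3 = 2, z_3 = 1, r_3 = 1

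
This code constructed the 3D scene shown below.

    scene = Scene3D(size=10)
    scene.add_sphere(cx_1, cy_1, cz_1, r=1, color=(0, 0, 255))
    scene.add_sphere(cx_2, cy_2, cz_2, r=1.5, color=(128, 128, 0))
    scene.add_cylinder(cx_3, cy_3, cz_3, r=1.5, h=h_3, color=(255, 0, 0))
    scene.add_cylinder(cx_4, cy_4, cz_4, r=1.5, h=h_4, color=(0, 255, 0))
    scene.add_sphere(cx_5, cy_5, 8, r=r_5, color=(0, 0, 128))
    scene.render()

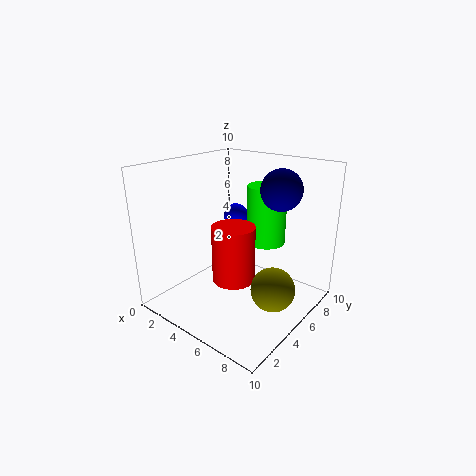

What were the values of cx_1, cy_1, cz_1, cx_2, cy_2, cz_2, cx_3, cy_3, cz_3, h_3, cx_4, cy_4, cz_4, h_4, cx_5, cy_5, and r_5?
cx_1 = 2; cy_1 = 8.5; cz_1 = 5; cx_2 = 8; cy_2 = 5; cz_2 = 2; cx_3 = 5; cy_3 = 4.5; cz_3 = 2; h_3 = 4; cx_4 = 5; cy_4 = 8.5; cz_4 = 3.5; h_4 = 4.5; cx_5 = 6.5; cy_5 = 8; r_5 = 1.5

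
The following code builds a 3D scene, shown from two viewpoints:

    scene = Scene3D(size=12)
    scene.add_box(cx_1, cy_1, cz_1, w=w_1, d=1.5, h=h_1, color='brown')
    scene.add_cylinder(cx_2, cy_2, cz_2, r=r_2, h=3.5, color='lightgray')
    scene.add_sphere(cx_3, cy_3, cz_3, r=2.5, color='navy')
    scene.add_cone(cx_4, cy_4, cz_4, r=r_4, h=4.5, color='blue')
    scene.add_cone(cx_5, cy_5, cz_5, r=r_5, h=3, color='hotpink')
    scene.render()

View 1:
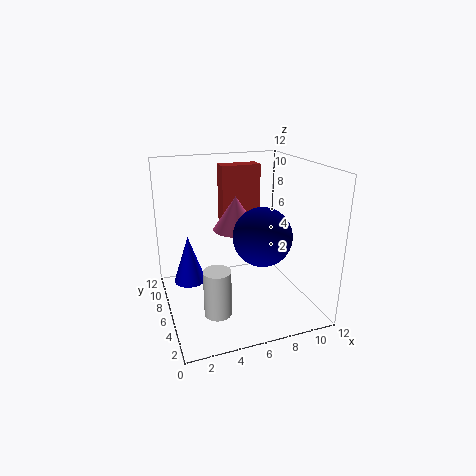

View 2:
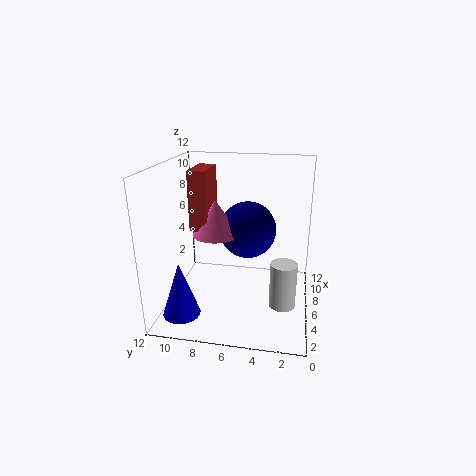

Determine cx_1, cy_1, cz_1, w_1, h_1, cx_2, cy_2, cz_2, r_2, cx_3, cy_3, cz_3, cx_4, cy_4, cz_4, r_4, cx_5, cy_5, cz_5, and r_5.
cx_1 = 5.5, cy_1 = 8.5, cz_1 = 6.5, w_1 = 3.5, h_1 = 5, cx_2 = 3, cy_2 = 2, cz_2 = 2, r_2 = 1, cx_3 = 8, cy_3 = 5.5, cz_3 = 6, cx_4 = 2.5, cy_4 = 10, cz_4 = 0.5, r_4 = 1.5, cx_5 = 6.5, cy_5 = 8, cz_5 = 6, r_5 = 2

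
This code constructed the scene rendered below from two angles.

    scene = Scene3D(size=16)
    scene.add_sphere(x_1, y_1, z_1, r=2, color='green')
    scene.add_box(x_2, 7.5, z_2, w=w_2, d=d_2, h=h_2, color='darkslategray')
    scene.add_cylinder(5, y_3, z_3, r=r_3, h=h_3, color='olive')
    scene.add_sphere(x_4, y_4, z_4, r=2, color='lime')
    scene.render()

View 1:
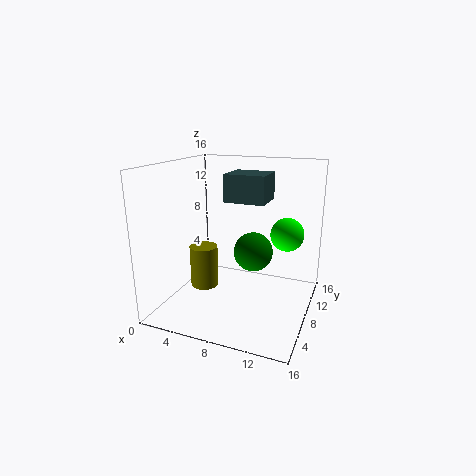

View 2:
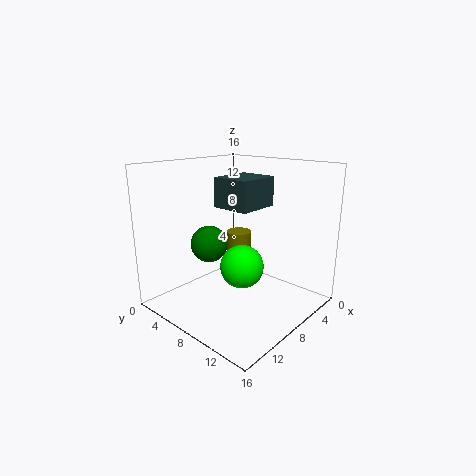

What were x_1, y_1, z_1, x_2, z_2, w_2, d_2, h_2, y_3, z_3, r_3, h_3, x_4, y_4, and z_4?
x_1 = 10.5
y_1 = 6
z_1 = 7.5
x_2 = 6.5
z_2 = 12
w_2 = 4.5
d_2 = 4
h_2 = 3
y_3 = 5.5
z_3 = 3
r_3 = 1.5
h_3 = 4.5
x_4 = 12.5
y_4 = 12.5
z_4 = 7.5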